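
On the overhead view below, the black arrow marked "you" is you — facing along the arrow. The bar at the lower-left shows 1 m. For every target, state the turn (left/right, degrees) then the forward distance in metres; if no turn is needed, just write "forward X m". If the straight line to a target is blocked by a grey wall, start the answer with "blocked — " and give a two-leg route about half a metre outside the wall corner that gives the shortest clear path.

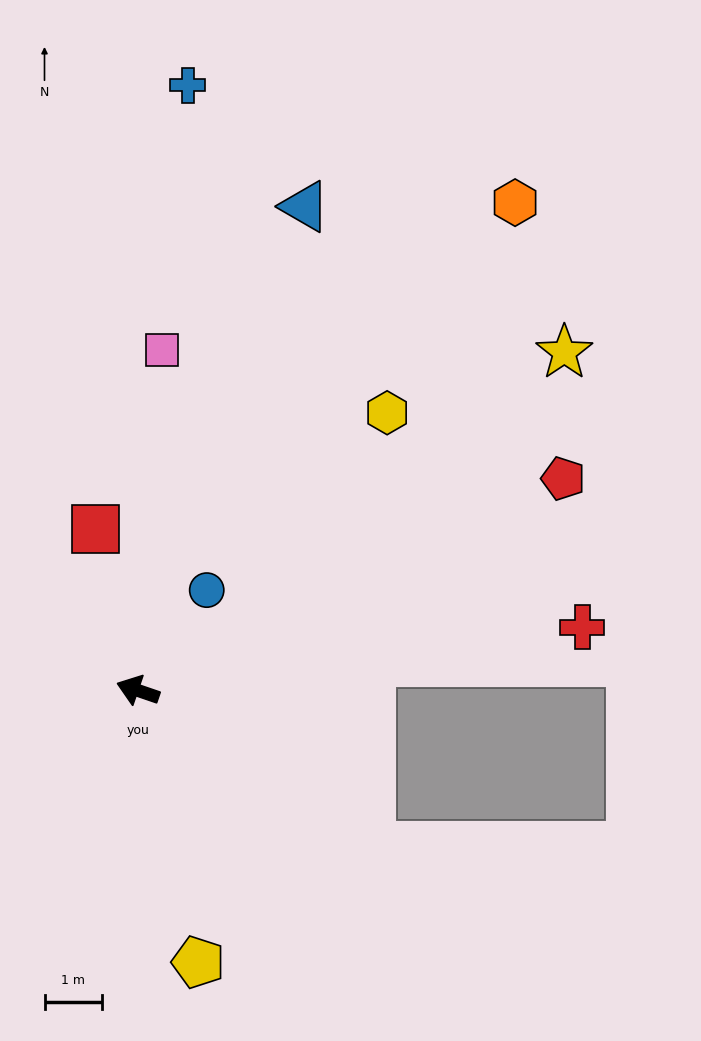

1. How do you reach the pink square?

turn right 75°, forward 5.9 m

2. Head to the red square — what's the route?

turn right 56°, forward 2.9 m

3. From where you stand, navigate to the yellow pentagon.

turn left 121°, forward 4.8 m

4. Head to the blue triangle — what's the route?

turn right 90°, forward 8.9 m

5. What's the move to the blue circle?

turn right 106°, forward 2.1 m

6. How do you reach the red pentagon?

turn right 135°, forward 8.3 m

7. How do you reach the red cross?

turn right 153°, forward 7.8 m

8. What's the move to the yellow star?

turn right 123°, forward 9.5 m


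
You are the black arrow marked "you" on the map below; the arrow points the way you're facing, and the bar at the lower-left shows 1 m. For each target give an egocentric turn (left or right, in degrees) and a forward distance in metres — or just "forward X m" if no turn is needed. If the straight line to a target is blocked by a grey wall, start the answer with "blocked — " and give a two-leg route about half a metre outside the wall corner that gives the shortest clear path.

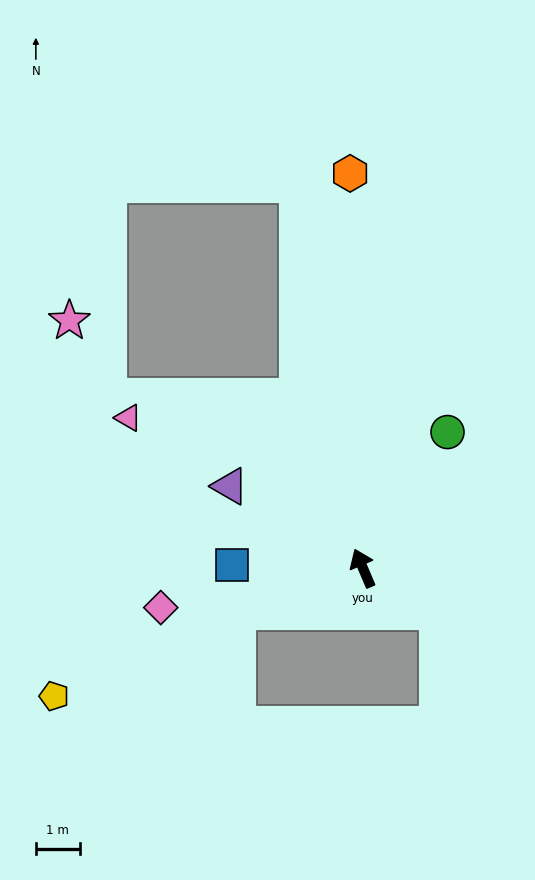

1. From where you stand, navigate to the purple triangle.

turn left 35°, forward 3.6 m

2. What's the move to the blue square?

turn left 66°, forward 3.0 m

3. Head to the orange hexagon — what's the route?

turn right 21°, forward 9.0 m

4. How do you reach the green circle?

turn right 55°, forward 3.6 m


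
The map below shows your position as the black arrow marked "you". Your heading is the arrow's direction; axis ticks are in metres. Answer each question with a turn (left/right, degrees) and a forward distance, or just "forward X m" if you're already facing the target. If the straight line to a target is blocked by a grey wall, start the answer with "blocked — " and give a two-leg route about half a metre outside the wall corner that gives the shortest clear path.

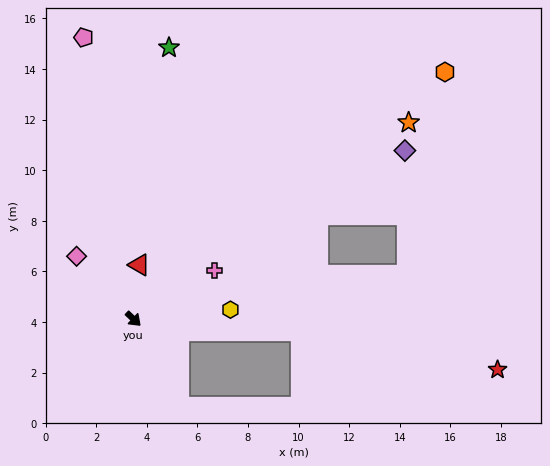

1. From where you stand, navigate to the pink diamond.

turn left 176°, forward 3.3 m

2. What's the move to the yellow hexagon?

turn left 49°, forward 3.9 m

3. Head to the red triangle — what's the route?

turn left 127°, forward 2.2 m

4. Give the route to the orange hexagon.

turn left 82°, forward 15.7 m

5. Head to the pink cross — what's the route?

turn left 74°, forward 3.7 m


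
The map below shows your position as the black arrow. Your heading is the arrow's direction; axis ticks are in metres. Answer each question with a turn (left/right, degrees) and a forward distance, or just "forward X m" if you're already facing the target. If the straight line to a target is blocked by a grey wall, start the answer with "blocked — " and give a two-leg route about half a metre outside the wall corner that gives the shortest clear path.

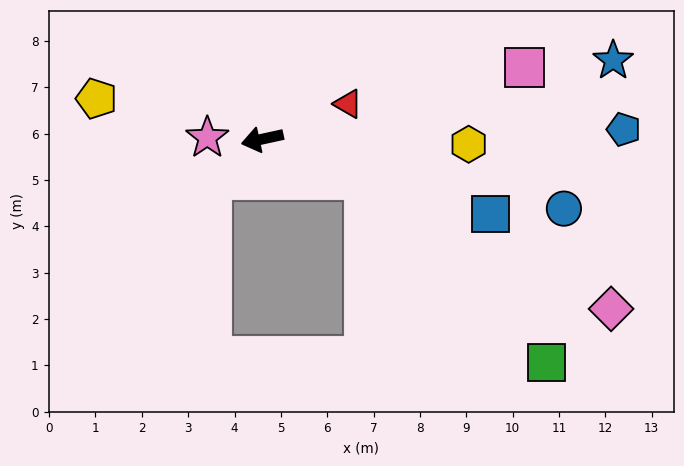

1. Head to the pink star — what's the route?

turn right 14°, forward 1.2 m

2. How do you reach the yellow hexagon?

turn left 166°, forward 4.5 m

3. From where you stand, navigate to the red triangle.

turn right 170°, forward 2.0 m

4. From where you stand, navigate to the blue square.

turn left 149°, forward 5.2 m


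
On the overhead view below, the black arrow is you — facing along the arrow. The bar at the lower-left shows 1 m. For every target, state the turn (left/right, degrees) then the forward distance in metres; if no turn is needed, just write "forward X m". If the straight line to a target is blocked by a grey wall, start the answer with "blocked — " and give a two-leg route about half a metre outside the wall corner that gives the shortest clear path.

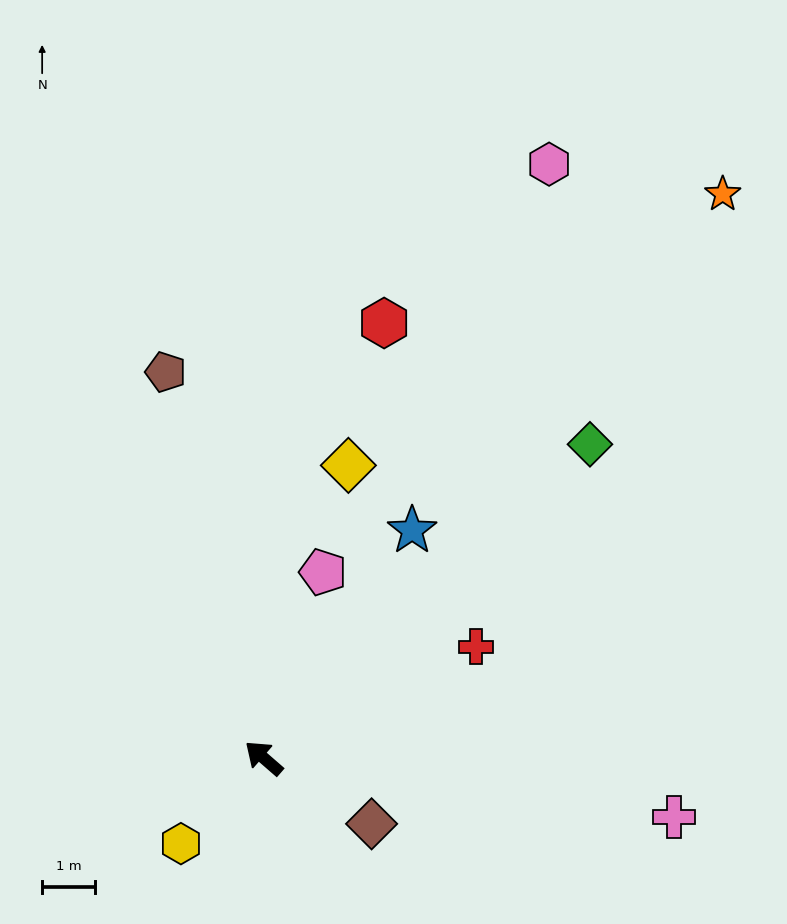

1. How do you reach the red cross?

turn right 111°, forward 4.6 m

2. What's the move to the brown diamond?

turn right 170°, forward 2.4 m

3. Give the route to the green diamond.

turn right 95°, forward 8.6 m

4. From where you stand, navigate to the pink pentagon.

turn right 67°, forward 3.7 m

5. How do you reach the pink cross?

turn right 147°, forward 7.9 m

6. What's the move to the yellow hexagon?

turn left 87°, forward 2.3 m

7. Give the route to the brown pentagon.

turn right 35°, forward 7.6 m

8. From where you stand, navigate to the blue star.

turn right 82°, forward 5.2 m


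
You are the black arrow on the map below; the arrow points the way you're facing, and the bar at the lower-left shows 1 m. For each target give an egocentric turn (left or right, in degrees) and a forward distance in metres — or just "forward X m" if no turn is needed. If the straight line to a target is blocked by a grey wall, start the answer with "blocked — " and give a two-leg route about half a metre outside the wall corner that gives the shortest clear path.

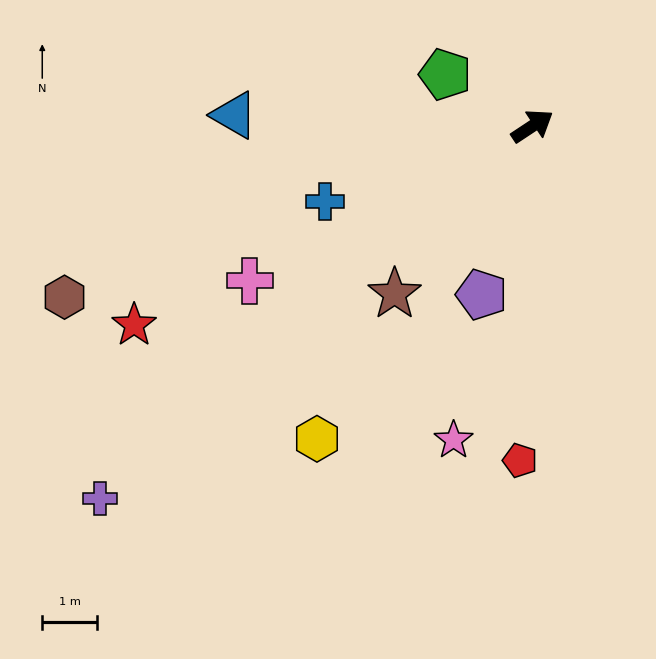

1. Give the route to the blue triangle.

turn left 144°, forward 5.4 m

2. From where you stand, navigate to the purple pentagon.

turn right 140°, forward 3.2 m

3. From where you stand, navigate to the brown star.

turn right 163°, forward 3.9 m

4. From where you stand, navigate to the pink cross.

turn left 175°, forward 5.8 m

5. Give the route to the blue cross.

turn left 166°, forward 4.0 m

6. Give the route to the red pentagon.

turn right 126°, forward 6.1 m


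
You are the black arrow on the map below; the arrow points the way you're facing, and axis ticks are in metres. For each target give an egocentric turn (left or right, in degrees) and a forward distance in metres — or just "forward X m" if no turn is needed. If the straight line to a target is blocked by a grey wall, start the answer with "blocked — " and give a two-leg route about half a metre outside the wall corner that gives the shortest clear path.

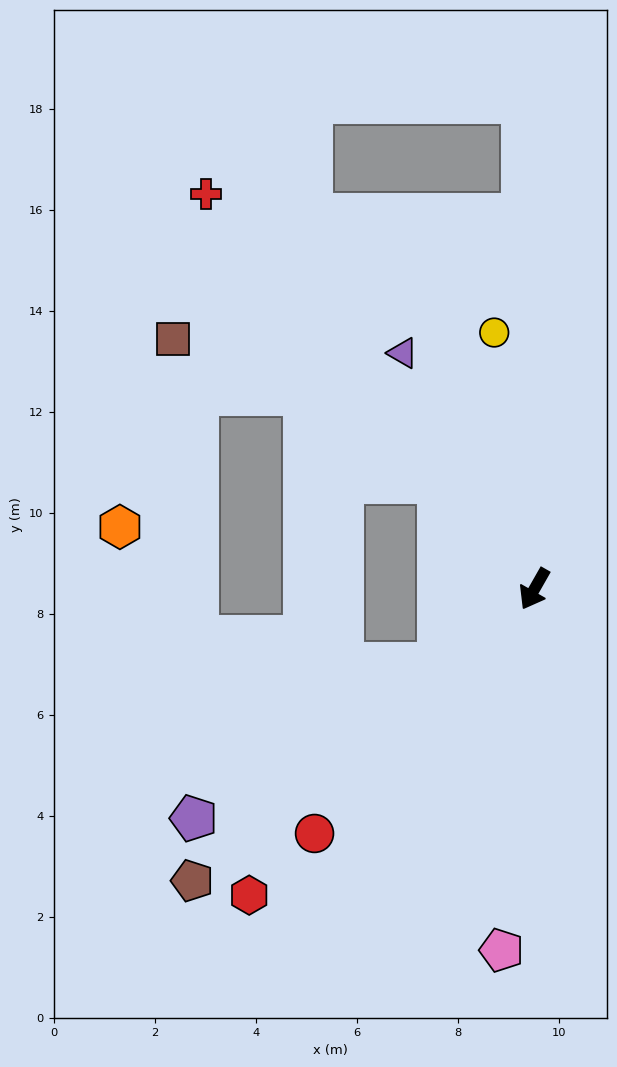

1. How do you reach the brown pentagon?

turn right 20°, forward 8.9 m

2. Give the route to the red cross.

turn right 111°, forward 10.2 m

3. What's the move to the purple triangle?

turn right 121°, forward 5.4 m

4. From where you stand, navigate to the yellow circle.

turn right 141°, forward 5.1 m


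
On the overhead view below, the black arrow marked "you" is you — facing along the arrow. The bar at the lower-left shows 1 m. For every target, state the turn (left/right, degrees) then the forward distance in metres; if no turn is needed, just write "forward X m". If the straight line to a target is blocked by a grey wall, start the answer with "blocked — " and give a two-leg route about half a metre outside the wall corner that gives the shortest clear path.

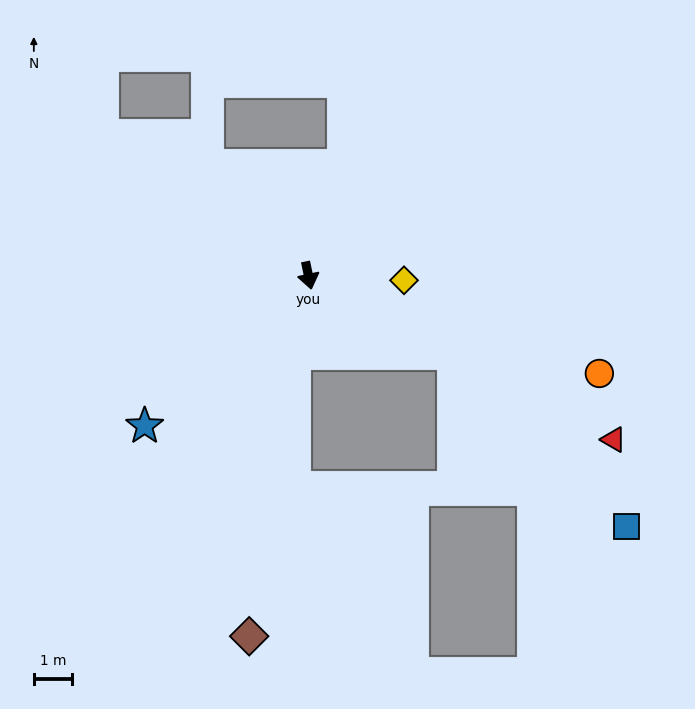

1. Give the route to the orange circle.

turn left 60°, forward 8.0 m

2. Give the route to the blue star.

turn right 59°, forward 5.8 m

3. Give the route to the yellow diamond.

turn left 75°, forward 2.5 m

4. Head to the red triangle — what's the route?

turn left 50°, forward 9.1 m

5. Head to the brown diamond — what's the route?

turn right 21°, forward 9.6 m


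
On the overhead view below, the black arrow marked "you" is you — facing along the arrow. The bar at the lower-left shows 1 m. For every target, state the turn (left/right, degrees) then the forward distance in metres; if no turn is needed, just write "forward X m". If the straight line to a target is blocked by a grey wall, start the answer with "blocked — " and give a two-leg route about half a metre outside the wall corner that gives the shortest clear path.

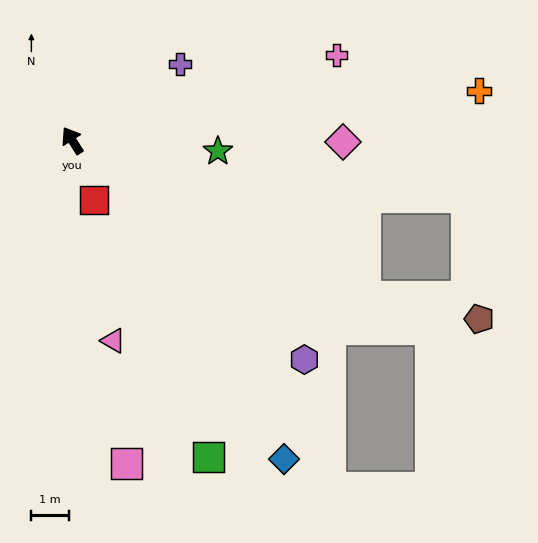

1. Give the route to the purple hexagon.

turn right 166°, forward 8.5 m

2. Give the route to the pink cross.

turn right 104°, forward 7.4 m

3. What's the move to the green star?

turn right 127°, forward 3.9 m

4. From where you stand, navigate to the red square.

turn left 168°, forward 1.7 m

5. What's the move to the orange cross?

turn right 115°, forward 11.0 m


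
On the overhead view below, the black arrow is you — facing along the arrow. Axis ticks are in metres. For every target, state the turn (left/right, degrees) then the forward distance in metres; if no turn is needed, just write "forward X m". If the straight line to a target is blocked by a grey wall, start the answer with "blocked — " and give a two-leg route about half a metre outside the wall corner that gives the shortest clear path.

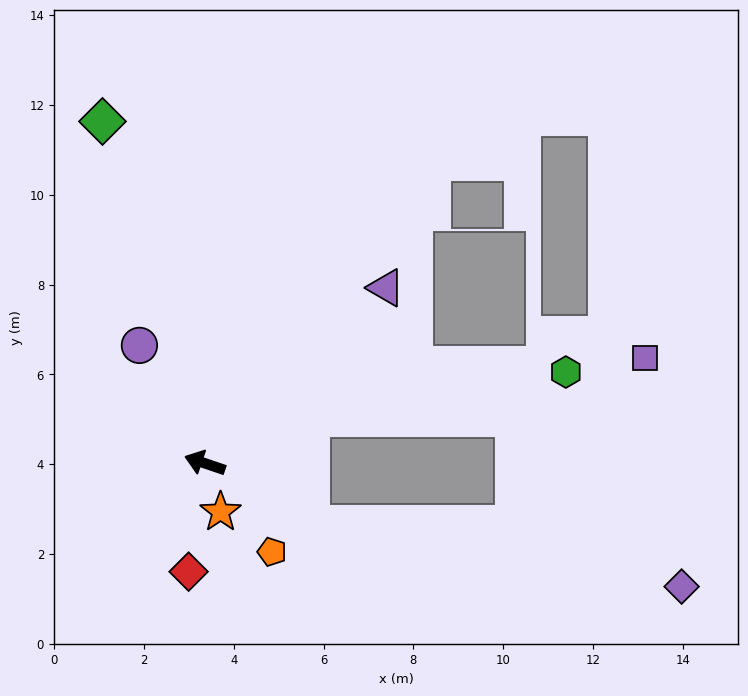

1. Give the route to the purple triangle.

turn right 117°, forward 5.6 m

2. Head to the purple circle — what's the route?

turn right 42°, forward 3.0 m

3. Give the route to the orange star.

turn left 127°, forward 1.1 m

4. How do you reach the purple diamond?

blocked — turn left 169°, forward 2.7 m, then turn left 20°, forward 8.4 m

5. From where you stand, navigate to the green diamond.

turn right 55°, forward 8.0 m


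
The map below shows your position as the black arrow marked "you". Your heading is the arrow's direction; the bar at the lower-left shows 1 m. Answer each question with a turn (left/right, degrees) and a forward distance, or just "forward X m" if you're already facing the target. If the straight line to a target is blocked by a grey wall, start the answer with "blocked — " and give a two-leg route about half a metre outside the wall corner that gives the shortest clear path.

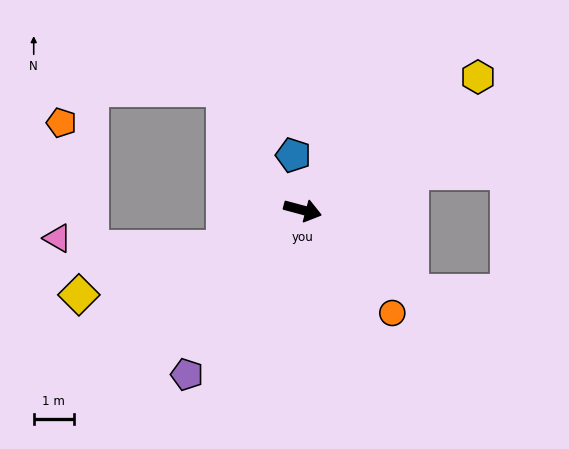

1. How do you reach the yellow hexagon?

turn left 52°, forward 5.5 m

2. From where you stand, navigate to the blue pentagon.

turn left 115°, forward 1.4 m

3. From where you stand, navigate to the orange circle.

turn right 34°, forward 3.4 m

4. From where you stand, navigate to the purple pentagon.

turn right 110°, forward 5.0 m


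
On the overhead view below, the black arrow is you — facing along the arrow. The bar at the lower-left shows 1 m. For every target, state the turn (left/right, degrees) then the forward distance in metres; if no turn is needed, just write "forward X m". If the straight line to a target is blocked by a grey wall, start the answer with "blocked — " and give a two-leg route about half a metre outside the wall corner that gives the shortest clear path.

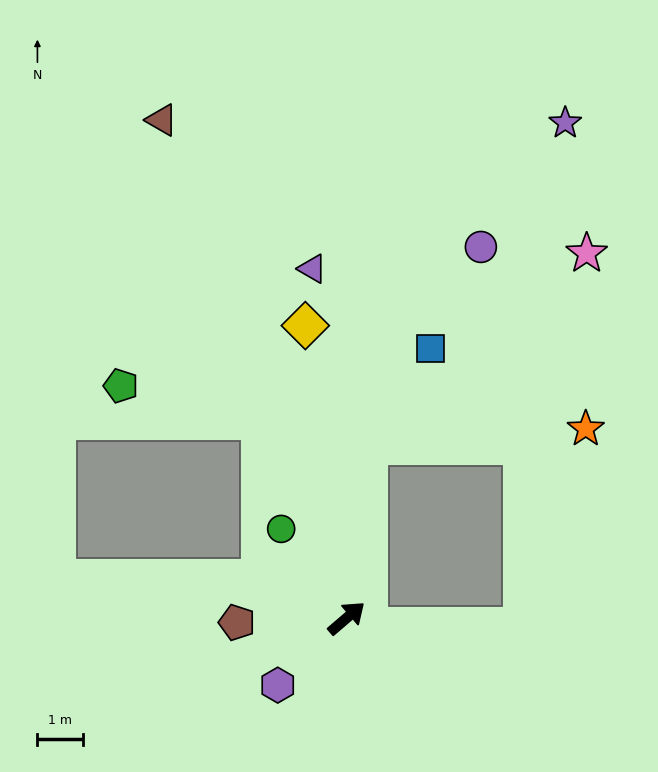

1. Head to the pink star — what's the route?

blocked — turn left 42°, forward 3.8 m, then turn right 41°, forward 6.4 m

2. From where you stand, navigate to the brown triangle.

turn left 70°, forward 11.6 m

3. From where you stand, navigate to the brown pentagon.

turn left 142°, forward 2.4 m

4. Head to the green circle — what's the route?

turn left 86°, forward 2.4 m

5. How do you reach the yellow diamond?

turn left 57°, forward 6.5 m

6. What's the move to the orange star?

blocked — turn left 42°, forward 3.8 m, then turn right 78°, forward 4.8 m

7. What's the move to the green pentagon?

blocked — turn left 73°, forward 4.7 m, then turn left 52°, forward 3.2 m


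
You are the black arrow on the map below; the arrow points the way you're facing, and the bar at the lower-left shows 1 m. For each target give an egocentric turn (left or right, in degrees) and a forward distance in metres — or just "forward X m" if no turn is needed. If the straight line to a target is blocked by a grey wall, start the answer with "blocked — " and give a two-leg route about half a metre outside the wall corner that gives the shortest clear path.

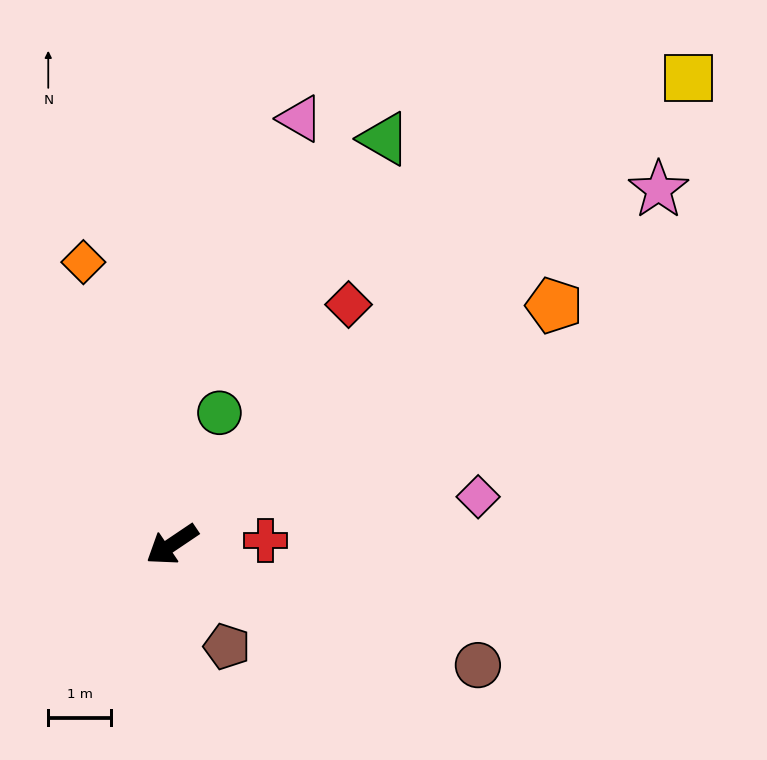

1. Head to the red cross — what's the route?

turn left 149°, forward 1.5 m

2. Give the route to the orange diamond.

turn right 107°, forward 4.7 m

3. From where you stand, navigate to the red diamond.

turn right 160°, forward 4.8 m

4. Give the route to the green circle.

turn right 144°, forward 2.2 m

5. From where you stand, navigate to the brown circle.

turn left 125°, forward 5.3 m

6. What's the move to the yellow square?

turn right 172°, forward 11.1 m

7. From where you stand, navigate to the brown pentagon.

turn left 84°, forward 1.9 m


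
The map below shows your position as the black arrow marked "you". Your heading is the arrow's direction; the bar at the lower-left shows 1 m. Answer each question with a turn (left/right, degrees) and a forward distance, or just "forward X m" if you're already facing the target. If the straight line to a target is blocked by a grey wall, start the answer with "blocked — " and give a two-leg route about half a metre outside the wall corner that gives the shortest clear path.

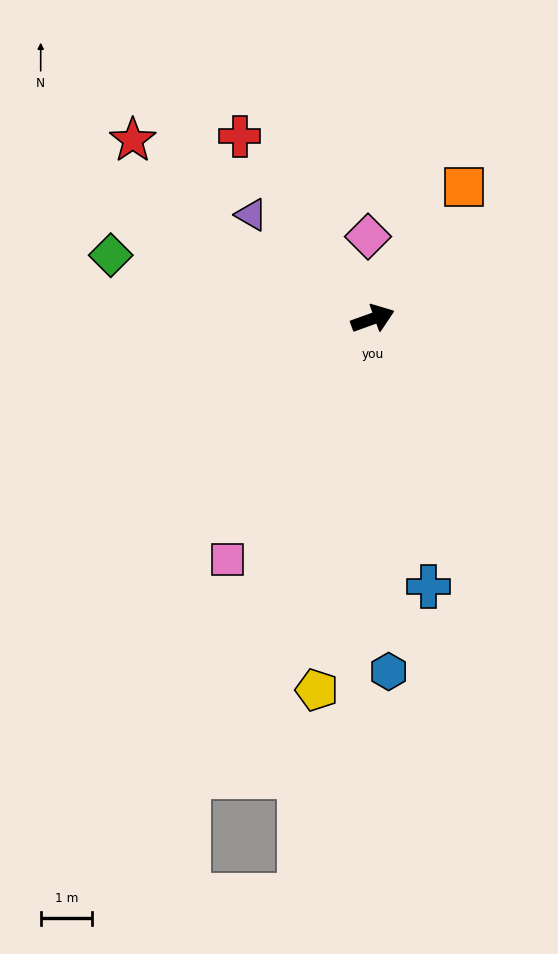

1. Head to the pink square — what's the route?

turn right 141°, forward 5.4 m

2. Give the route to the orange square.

turn left 35°, forward 3.1 m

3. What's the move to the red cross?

turn left 106°, forward 4.4 m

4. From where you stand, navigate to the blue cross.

turn right 98°, forward 5.3 m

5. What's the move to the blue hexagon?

turn right 107°, forward 6.8 m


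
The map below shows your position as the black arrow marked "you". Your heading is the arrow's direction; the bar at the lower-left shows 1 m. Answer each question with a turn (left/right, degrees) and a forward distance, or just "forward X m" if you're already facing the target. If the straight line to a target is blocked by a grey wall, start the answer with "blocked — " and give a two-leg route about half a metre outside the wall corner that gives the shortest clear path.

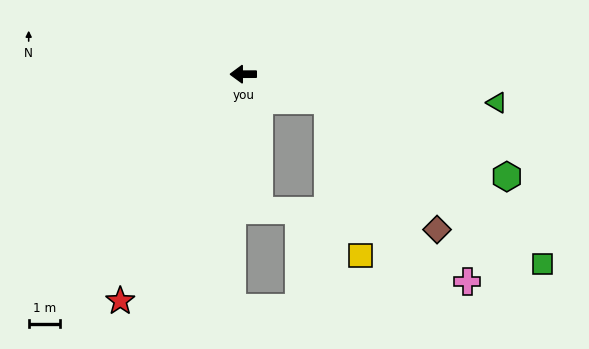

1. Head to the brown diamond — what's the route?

blocked — turn left 163°, forward 2.8 m, then turn right 33°, forward 5.3 m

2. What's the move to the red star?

turn left 61°, forward 8.1 m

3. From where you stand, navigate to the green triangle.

turn left 173°, forward 8.0 m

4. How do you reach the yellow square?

blocked — turn left 163°, forward 2.8 m, then turn right 61°, forward 5.0 m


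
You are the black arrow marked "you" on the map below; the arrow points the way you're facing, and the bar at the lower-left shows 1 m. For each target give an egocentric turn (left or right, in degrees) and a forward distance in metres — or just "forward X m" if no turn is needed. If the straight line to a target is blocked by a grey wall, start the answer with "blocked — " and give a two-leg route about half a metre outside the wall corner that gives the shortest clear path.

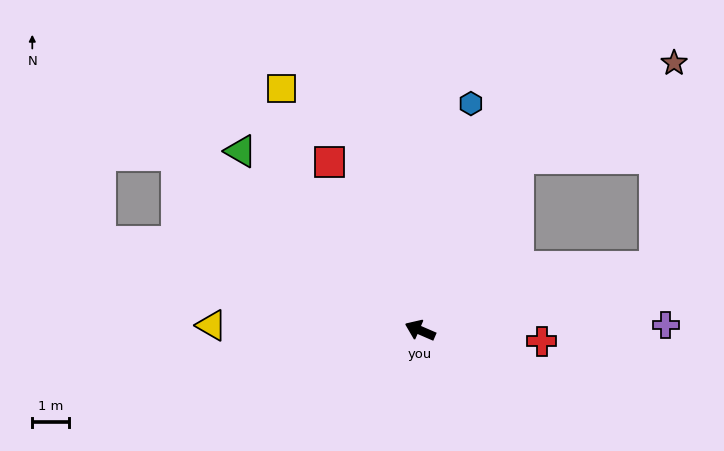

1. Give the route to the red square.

turn right 38°, forward 5.3 m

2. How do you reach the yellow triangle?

turn left 22°, forward 5.8 m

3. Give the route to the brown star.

blocked — turn right 97°, forward 5.5 m, then turn right 28°, forward 5.0 m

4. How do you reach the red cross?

turn right 162°, forward 3.4 m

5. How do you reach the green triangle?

turn right 22°, forward 7.0 m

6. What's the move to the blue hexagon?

turn right 79°, forward 6.4 m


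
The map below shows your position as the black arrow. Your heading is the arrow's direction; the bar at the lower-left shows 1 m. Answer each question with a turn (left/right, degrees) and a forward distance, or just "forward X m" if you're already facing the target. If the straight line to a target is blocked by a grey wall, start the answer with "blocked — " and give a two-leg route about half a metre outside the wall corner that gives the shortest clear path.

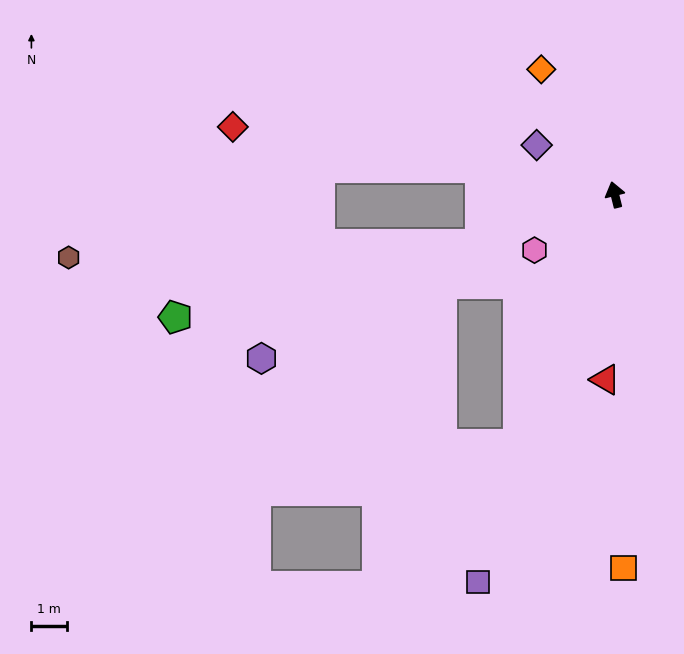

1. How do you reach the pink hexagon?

turn left 111°, forward 2.7 m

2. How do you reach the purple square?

turn left 146°, forward 11.5 m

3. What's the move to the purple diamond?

turn left 44°, forward 2.6 m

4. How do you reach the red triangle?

turn left 163°, forward 5.2 m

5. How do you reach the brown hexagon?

blocked — turn left 96°, forward 4.0 m, then turn right 18°, forward 11.5 m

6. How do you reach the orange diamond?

turn left 16°, forward 4.1 m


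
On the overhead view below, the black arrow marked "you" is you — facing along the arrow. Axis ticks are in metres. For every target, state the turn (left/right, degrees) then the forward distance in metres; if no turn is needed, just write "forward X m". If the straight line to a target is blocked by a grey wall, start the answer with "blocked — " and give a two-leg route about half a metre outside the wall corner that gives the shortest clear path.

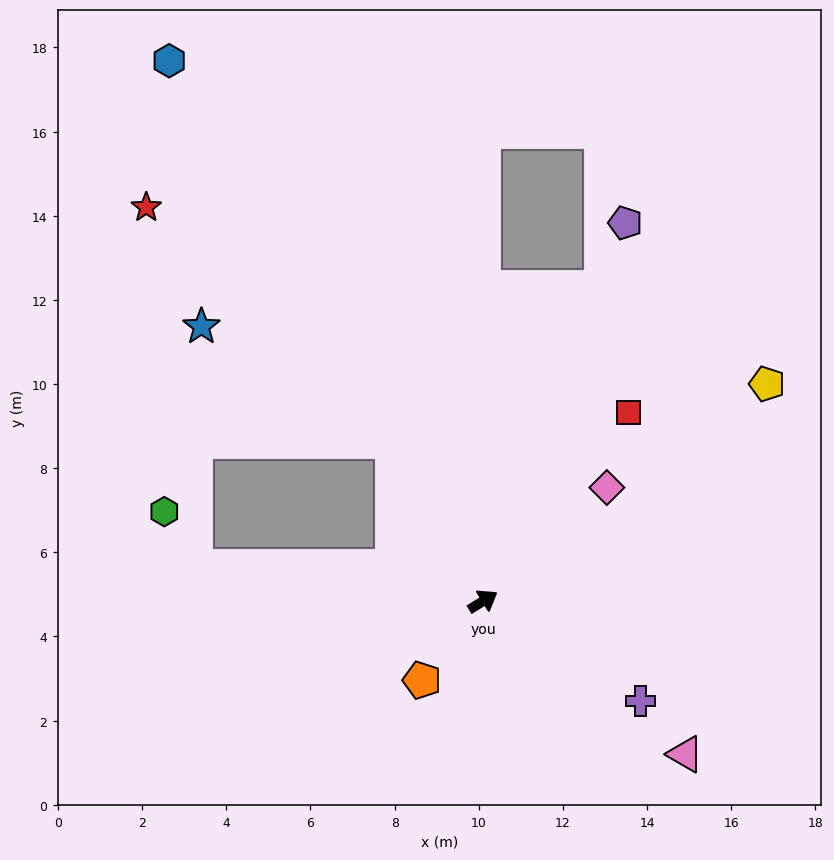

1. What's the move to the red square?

turn left 21°, forward 5.7 m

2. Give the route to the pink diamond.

turn left 11°, forward 4.0 m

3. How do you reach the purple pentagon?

turn left 38°, forward 9.6 m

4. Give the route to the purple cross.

turn right 64°, forward 4.4 m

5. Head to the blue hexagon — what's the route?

turn left 88°, forward 14.9 m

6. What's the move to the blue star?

blocked — turn left 88°, forward 4.4 m, then turn left 29°, forward 5.3 m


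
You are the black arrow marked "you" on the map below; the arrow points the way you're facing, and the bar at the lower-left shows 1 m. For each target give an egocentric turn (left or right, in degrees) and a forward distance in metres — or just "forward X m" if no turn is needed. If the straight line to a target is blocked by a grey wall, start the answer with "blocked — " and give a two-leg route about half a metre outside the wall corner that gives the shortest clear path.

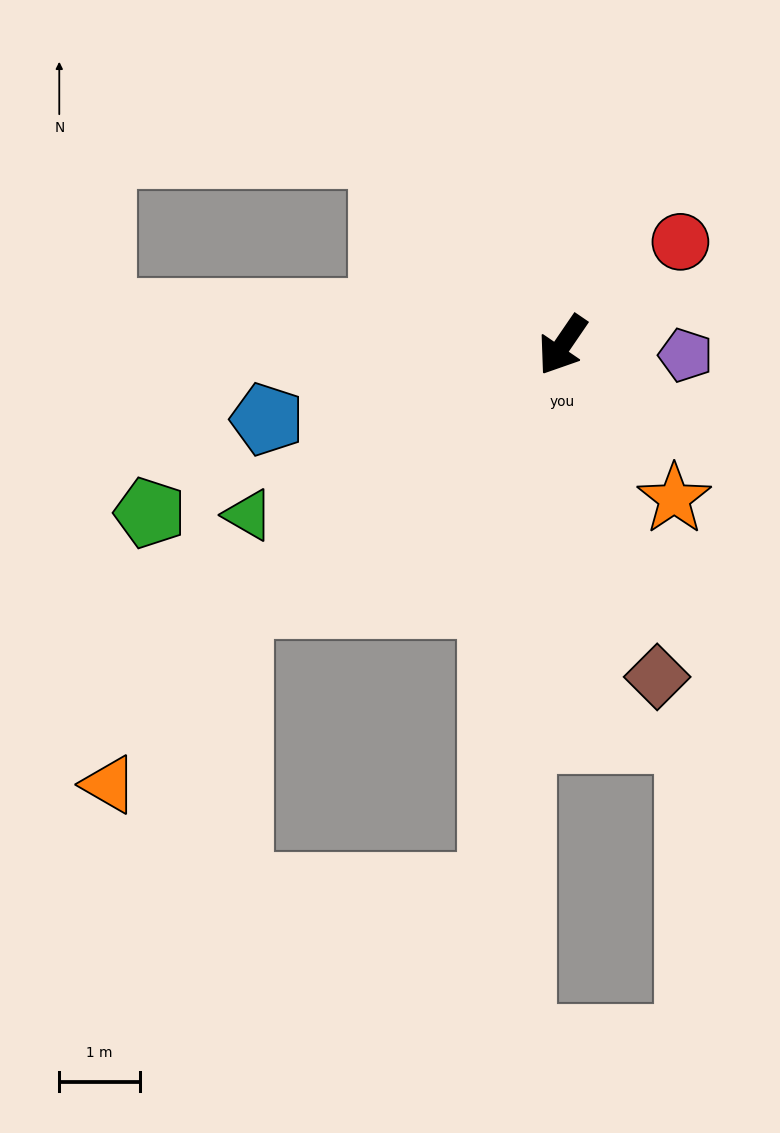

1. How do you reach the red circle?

turn left 166°, forward 1.9 m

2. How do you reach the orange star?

turn left 70°, forward 2.4 m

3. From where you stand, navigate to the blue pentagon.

turn right 42°, forward 3.8 m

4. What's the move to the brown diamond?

turn left 50°, forward 4.3 m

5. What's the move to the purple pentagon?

turn left 120°, forward 1.5 m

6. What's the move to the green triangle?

turn right 27°, forward 4.4 m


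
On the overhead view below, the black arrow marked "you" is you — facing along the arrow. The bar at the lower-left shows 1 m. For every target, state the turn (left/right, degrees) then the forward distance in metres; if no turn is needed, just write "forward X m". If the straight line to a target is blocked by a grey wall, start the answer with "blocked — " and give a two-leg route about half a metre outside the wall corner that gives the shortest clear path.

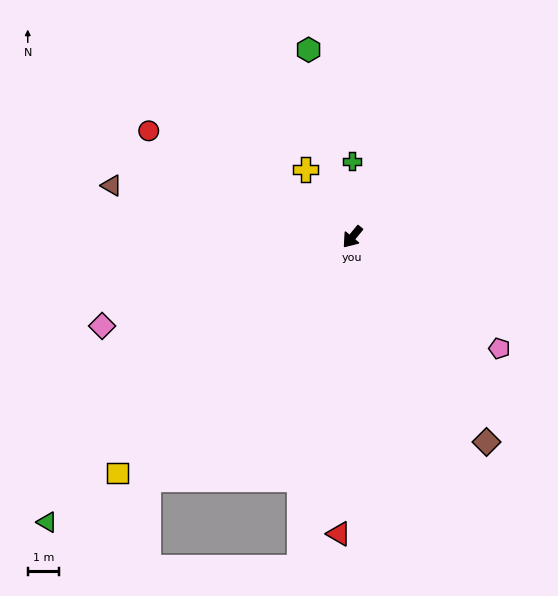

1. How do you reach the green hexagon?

turn right 127°, forward 6.1 m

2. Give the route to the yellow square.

turn right 5°, forward 10.6 m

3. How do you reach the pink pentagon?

turn left 92°, forward 5.9 m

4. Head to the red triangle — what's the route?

turn left 37°, forward 9.4 m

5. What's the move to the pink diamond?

turn right 31°, forward 8.4 m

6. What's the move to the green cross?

turn right 140°, forward 2.4 m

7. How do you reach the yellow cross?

turn right 106°, forward 2.6 m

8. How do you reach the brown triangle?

turn right 63°, forward 7.8 m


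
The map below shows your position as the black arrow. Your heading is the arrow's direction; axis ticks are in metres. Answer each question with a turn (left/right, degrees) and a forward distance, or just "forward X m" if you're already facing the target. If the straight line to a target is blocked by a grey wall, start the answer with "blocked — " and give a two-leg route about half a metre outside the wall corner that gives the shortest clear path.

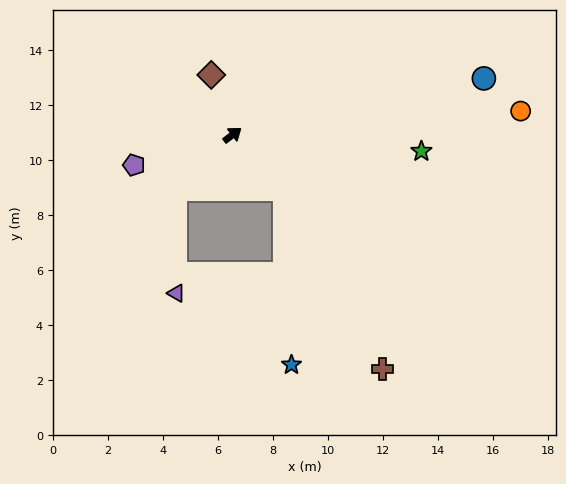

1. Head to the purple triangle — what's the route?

blocked — turn right 173°, forward 2.9 m, then turn left 46°, forward 3.8 m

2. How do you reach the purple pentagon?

turn left 160°, forward 3.7 m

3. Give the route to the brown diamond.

turn left 72°, forward 2.3 m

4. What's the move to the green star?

turn right 42°, forward 6.9 m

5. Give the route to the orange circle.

turn right 33°, forward 10.5 m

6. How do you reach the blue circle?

turn right 25°, forward 9.4 m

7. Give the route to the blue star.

blocked — turn right 84°, forward 2.8 m, then turn right 41°, forward 6.4 m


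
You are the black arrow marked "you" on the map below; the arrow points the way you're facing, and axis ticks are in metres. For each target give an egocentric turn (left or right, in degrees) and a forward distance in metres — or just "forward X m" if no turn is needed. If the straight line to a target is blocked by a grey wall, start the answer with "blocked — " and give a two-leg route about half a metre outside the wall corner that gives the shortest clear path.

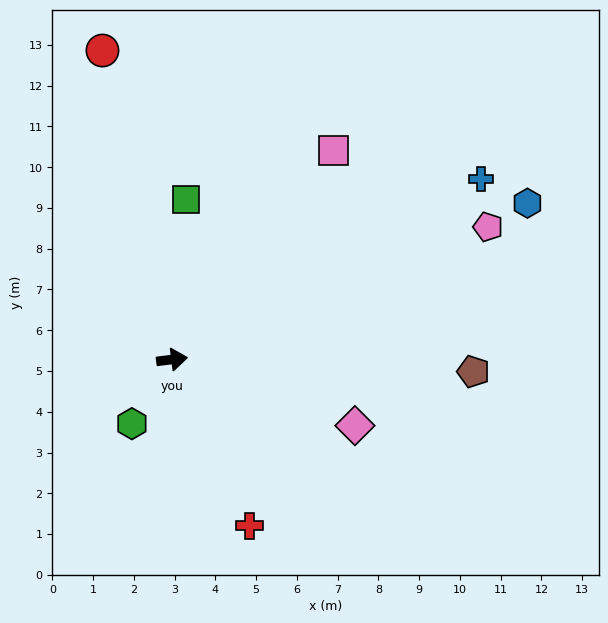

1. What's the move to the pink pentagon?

turn left 16°, forward 8.4 m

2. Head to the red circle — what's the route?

turn left 96°, forward 7.8 m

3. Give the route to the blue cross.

turn left 23°, forward 8.8 m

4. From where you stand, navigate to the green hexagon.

turn right 129°, forward 1.9 m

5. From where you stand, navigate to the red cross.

turn right 72°, forward 4.5 m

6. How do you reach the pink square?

turn left 45°, forward 6.5 m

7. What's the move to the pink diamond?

turn right 27°, forward 4.8 m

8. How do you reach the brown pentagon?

turn right 9°, forward 7.4 m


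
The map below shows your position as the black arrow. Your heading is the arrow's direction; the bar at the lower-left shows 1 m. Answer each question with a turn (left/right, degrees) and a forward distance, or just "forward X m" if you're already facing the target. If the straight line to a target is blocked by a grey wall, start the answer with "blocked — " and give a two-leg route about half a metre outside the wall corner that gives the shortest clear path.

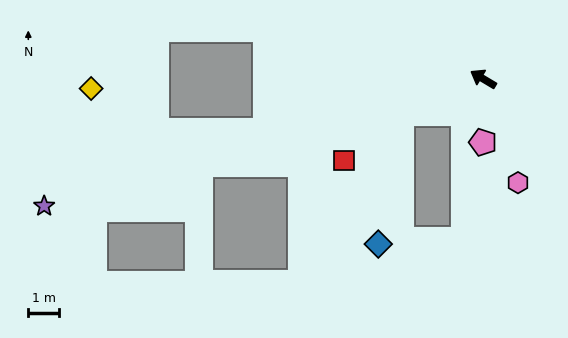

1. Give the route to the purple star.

turn left 47°, forward 15.0 m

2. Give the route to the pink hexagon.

turn left 139°, forward 3.6 m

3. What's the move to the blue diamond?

blocked — turn left 54°, forward 2.9 m, then turn left 57°, forward 4.4 m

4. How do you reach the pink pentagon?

turn left 121°, forward 2.1 m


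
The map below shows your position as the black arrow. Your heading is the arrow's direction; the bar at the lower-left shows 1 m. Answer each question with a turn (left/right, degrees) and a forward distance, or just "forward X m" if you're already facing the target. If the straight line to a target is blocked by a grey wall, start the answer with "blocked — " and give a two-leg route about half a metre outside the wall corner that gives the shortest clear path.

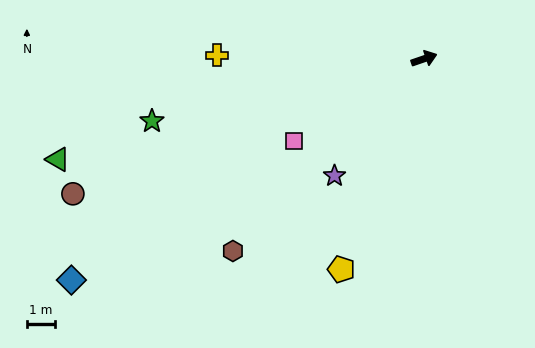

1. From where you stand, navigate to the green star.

turn left 174°, forward 9.8 m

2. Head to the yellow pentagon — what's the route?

turn right 130°, forward 7.9 m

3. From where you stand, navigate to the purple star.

turn right 146°, forward 5.1 m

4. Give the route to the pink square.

turn right 167°, forward 5.4 m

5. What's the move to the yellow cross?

turn left 160°, forward 7.2 m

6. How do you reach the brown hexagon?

turn right 154°, forward 9.5 m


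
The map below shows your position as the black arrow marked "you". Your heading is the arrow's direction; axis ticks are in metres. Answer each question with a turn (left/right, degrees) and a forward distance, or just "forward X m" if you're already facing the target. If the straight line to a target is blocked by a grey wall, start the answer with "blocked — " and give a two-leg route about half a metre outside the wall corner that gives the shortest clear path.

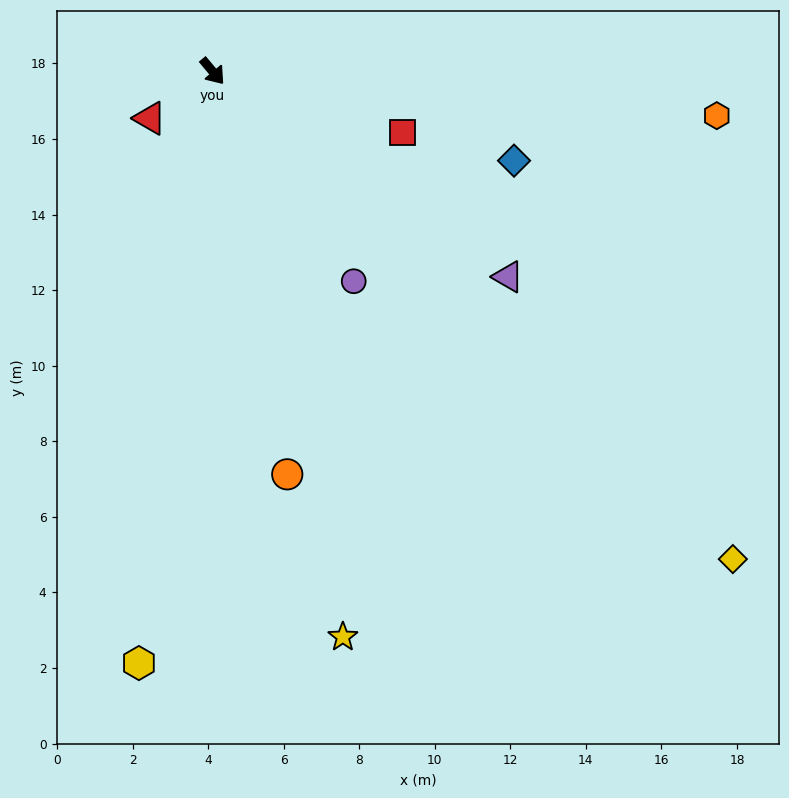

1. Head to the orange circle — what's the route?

turn right 29°, forward 10.8 m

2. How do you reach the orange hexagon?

turn left 45°, forward 13.4 m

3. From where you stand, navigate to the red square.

turn left 32°, forward 5.3 m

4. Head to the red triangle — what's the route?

turn right 93°, forward 2.1 m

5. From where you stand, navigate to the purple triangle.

turn left 15°, forward 9.5 m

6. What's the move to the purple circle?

turn right 6°, forward 6.7 m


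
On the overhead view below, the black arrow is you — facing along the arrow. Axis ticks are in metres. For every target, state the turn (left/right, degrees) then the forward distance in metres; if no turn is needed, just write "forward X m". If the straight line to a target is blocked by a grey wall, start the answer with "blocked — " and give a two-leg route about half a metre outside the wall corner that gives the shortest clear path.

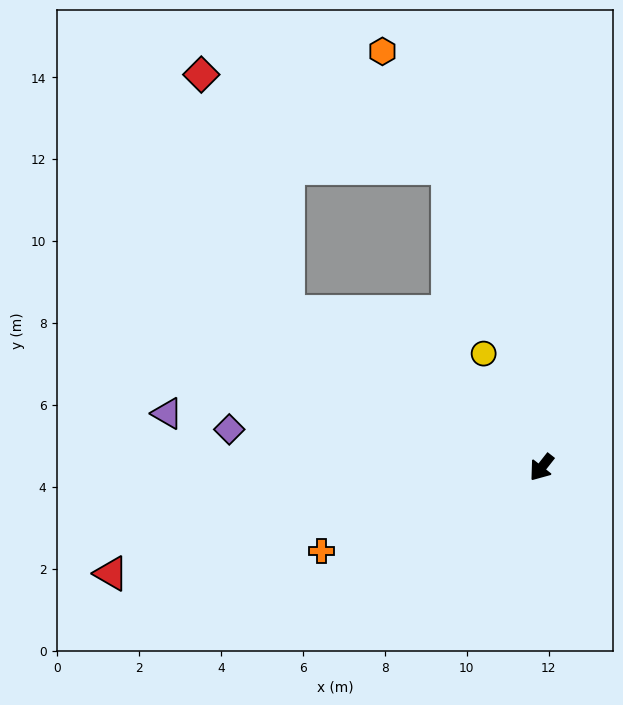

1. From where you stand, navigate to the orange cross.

turn right 31°, forward 5.7 m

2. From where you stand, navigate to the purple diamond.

turn right 59°, forward 7.7 m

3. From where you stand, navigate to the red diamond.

blocked — turn right 83°, forward 7.3 m, then turn right 39°, forward 6.2 m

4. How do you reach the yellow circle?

turn right 115°, forward 3.1 m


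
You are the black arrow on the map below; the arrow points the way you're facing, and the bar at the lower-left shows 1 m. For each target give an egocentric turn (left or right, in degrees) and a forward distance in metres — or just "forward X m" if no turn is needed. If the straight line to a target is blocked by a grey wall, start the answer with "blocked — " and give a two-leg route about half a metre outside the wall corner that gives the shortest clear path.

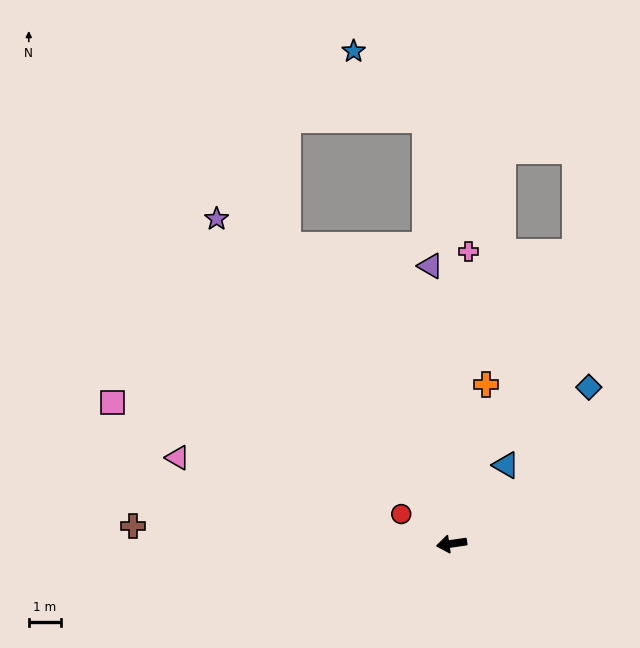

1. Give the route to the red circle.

turn right 39°, forward 1.8 m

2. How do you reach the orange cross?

turn right 110°, forward 5.1 m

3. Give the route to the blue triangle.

turn right 133°, forward 3.0 m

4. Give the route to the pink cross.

turn right 102°, forward 9.2 m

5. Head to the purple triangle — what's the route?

turn right 94°, forward 8.7 m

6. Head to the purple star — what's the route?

turn right 62°, forward 12.6 m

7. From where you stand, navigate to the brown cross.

turn right 12°, forward 10.0 m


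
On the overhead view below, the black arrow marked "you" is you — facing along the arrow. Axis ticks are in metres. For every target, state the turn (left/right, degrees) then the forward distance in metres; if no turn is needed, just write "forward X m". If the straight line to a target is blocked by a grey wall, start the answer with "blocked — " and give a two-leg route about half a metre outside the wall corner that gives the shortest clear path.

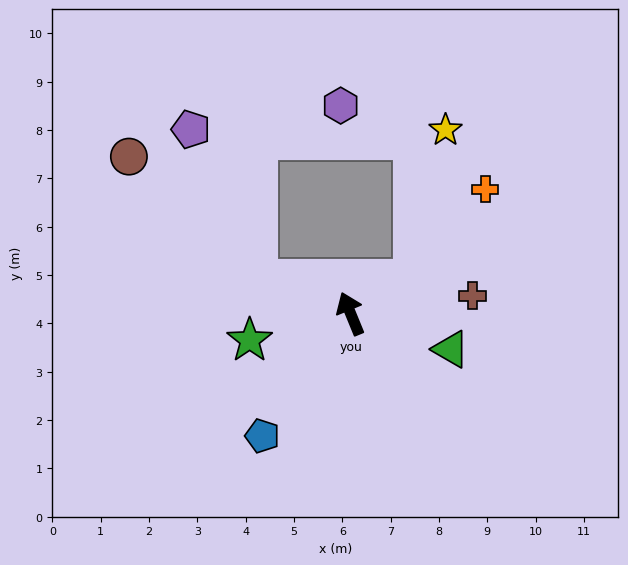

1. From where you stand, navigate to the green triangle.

turn right 132°, forward 2.2 m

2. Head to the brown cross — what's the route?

turn right 104°, forward 2.6 m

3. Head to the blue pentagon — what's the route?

turn left 122°, forward 3.1 m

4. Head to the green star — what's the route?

turn left 82°, forward 2.2 m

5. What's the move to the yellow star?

blocked — turn right 84°, forward 1.5 m, then turn left 50°, forward 3.2 m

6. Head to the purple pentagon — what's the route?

blocked — turn left 48°, forward 2.0 m, then turn right 46°, forward 3.4 m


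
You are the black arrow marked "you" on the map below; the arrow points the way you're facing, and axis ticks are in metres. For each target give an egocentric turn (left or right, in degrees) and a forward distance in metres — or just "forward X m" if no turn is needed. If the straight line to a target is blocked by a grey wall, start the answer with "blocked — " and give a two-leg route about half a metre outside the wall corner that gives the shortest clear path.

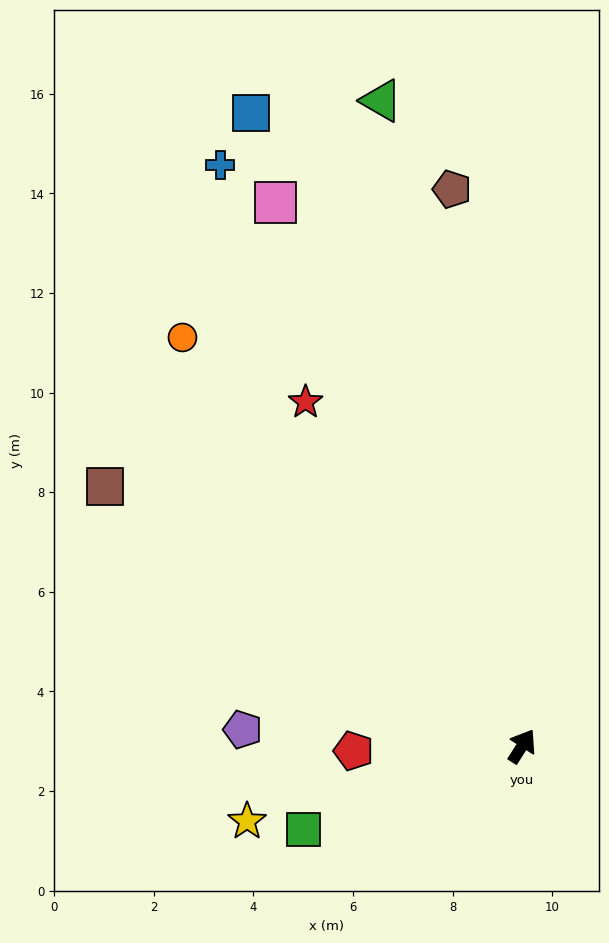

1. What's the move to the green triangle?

turn left 45°, forward 13.3 m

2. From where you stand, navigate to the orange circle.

turn left 72°, forward 10.7 m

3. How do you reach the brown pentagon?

turn left 40°, forward 11.3 m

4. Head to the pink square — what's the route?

turn left 57°, forward 12.0 m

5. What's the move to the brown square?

turn left 91°, forward 9.9 m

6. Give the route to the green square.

turn left 143°, forward 4.7 m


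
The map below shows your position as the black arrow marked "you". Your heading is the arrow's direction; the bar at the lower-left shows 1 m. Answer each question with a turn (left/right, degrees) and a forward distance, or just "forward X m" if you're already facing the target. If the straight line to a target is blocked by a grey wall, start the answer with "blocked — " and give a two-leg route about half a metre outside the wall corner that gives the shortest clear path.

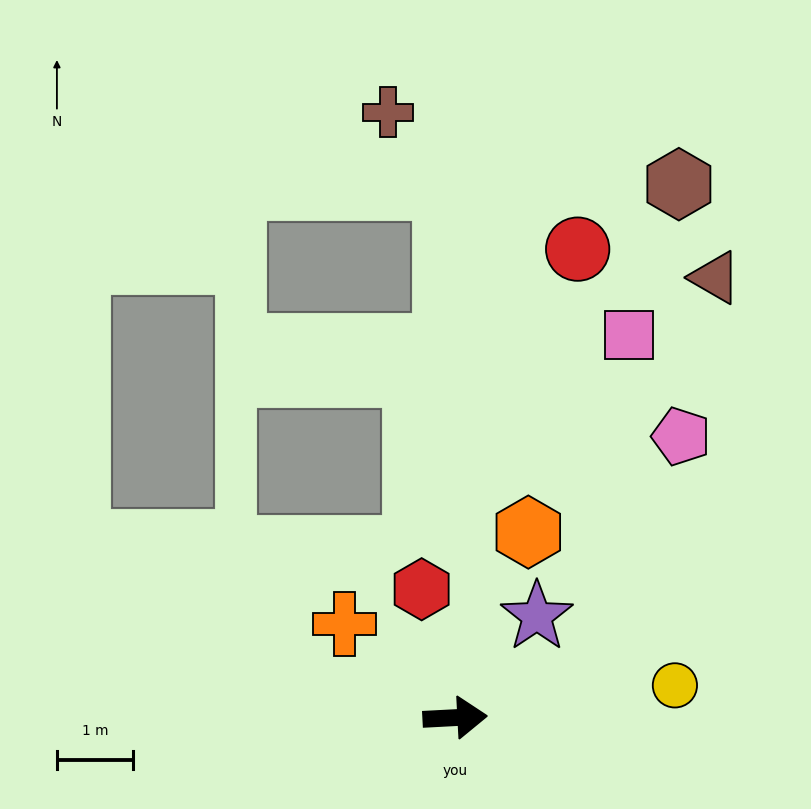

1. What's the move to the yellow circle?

turn left 5°, forward 2.9 m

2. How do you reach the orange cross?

turn left 137°, forward 1.9 m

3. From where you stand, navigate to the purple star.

turn left 48°, forward 1.7 m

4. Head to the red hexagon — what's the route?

turn left 102°, forward 1.7 m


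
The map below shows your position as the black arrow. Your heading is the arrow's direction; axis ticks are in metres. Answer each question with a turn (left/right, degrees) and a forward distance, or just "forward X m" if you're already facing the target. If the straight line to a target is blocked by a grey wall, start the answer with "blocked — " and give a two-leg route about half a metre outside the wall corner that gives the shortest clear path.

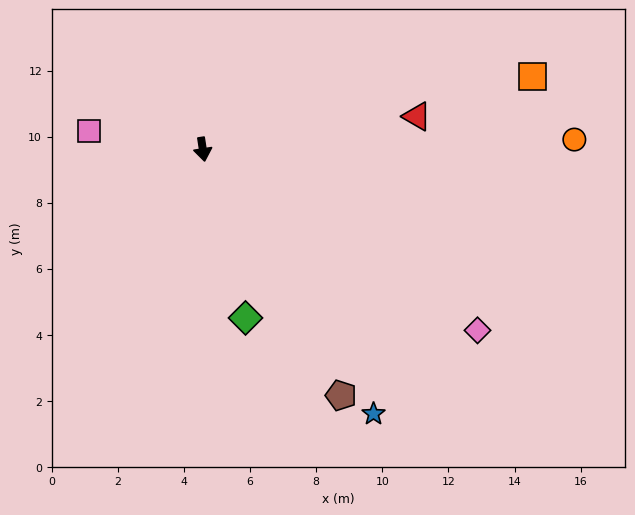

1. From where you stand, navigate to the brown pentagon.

turn left 21°, forward 8.5 m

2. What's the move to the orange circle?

turn left 83°, forward 11.2 m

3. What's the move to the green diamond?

turn left 6°, forward 5.3 m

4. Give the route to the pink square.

turn right 108°, forward 3.5 m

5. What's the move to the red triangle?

turn left 90°, forward 6.6 m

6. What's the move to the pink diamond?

turn left 48°, forward 9.9 m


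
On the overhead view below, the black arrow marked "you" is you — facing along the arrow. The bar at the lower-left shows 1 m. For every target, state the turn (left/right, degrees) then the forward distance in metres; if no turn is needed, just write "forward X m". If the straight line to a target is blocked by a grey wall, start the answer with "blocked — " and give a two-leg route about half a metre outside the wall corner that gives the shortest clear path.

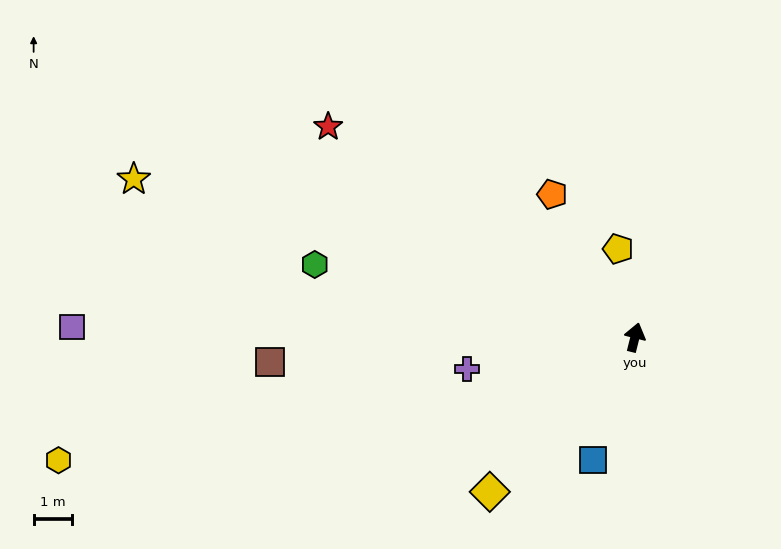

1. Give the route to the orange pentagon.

turn left 44°, forward 4.3 m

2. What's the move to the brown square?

turn left 108°, forward 9.5 m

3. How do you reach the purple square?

turn left 103°, forward 14.6 m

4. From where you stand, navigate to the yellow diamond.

turn left 151°, forward 5.5 m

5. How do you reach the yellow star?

turn left 87°, forward 13.7 m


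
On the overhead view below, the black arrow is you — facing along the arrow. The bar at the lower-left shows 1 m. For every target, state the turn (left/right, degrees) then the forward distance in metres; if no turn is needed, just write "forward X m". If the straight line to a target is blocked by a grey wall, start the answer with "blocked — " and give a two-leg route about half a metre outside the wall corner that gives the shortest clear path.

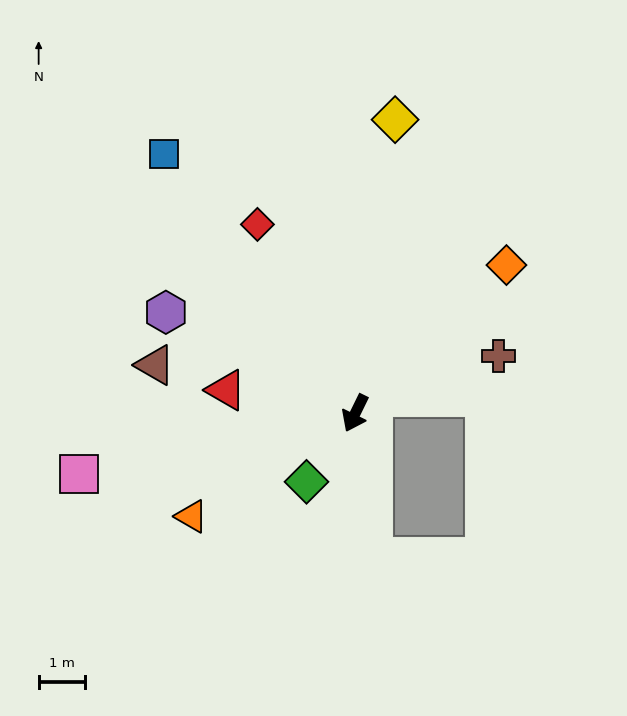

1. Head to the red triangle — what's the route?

turn right 74°, forward 2.8 m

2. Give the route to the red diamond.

turn right 127°, forward 4.6 m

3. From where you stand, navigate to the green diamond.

turn right 9°, forward 1.8 m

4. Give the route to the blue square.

turn right 118°, forward 6.9 m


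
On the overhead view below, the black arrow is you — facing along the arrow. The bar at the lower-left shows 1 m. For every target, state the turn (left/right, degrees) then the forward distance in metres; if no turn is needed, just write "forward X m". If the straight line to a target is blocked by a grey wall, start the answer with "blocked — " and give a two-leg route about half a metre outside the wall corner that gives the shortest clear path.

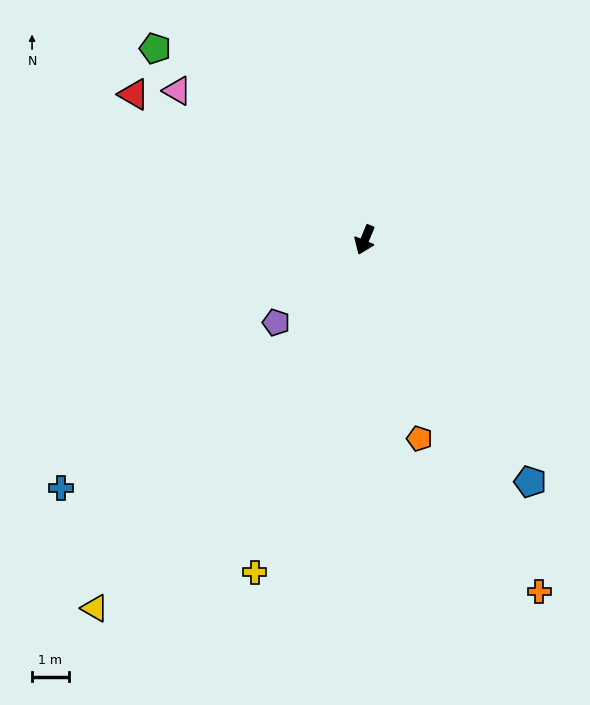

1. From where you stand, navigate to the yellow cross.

turn left 4°, forward 9.5 m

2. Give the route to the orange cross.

turn left 49°, forward 10.7 m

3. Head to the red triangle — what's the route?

turn right 100°, forward 7.4 m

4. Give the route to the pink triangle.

turn right 106°, forward 6.5 m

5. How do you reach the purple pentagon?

turn right 25°, forward 3.3 m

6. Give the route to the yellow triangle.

turn right 14°, forward 12.4 m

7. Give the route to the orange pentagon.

turn left 38°, forward 5.6 m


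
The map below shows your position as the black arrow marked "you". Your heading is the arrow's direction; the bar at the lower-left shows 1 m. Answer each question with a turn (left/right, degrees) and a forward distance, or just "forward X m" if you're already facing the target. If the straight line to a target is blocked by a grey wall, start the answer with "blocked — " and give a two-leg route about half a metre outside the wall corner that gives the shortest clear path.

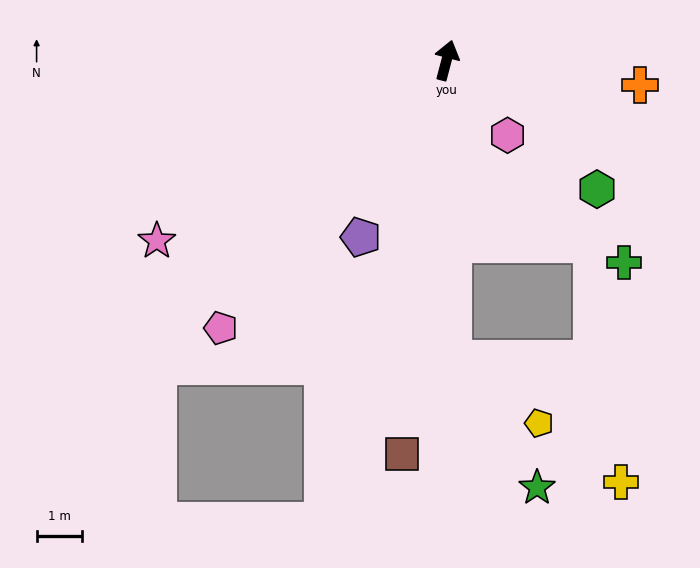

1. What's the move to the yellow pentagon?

blocked — turn right 164°, forward 6.6 m, then turn left 52°, forward 2.4 m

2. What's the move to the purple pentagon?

turn left 169°, forward 4.4 m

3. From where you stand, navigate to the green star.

blocked — turn right 164°, forward 6.6 m, then turn left 32°, forward 3.4 m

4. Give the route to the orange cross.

turn right 82°, forward 4.3 m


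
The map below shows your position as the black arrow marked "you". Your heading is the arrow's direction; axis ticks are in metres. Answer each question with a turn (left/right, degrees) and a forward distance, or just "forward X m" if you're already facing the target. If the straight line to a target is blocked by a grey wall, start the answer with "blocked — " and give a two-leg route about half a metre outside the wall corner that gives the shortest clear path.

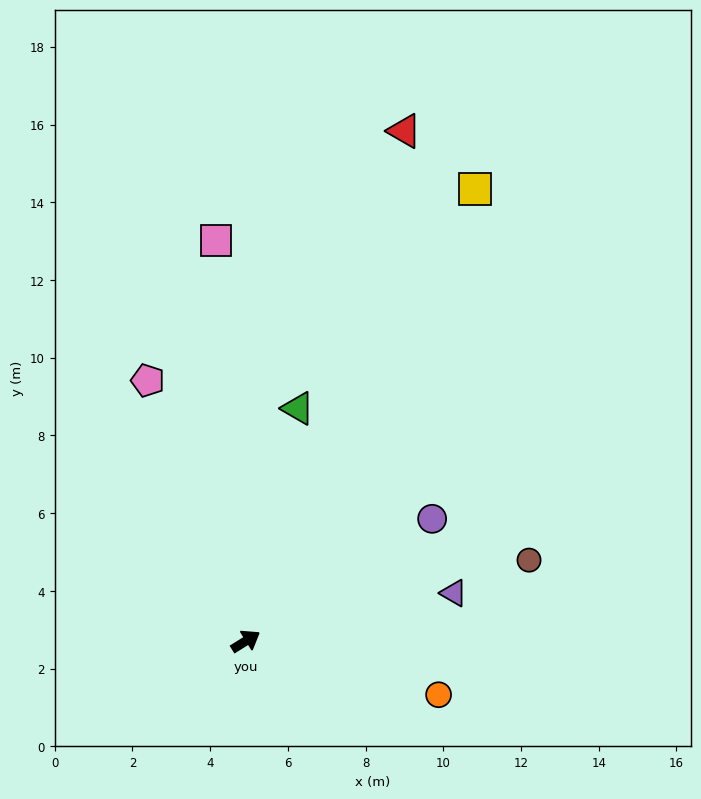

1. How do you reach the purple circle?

forward 5.7 m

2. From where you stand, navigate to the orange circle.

turn right 47°, forward 5.2 m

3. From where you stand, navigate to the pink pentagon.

turn left 79°, forward 7.2 m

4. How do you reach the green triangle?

turn left 45°, forward 6.1 m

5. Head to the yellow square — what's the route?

turn left 31°, forward 13.0 m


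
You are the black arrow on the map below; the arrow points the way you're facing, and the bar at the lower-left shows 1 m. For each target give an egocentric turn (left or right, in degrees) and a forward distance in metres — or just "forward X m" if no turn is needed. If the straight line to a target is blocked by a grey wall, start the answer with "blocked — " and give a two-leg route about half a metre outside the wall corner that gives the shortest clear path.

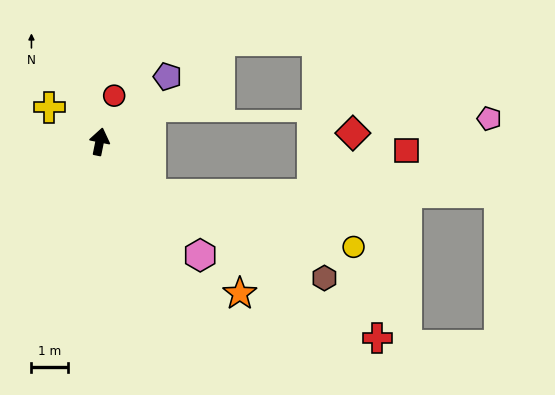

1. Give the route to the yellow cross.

turn left 67°, forward 1.7 m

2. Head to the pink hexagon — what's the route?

turn right 127°, forward 4.2 m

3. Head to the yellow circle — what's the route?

blocked — turn right 125°, forward 2.0 m, then turn left 32°, forward 5.8 m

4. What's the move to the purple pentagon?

turn right 35°, forward 2.6 m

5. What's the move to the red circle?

turn right 6°, forward 1.3 m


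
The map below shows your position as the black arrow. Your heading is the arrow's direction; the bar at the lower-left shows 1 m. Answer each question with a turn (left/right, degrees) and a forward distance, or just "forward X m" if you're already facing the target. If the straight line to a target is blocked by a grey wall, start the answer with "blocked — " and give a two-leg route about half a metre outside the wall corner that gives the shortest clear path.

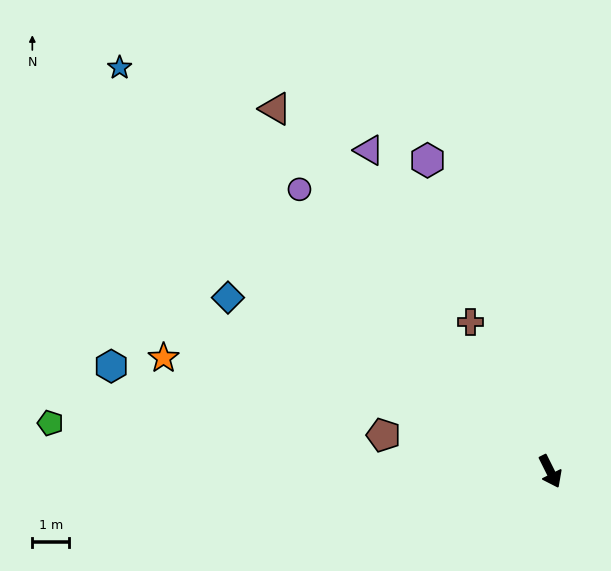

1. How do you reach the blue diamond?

turn right 145°, forward 9.9 m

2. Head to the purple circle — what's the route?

turn right 165°, forward 10.2 m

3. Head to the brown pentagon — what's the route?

turn right 129°, forward 4.6 m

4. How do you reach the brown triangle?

turn right 169°, forward 12.3 m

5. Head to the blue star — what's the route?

turn right 160°, forward 15.9 m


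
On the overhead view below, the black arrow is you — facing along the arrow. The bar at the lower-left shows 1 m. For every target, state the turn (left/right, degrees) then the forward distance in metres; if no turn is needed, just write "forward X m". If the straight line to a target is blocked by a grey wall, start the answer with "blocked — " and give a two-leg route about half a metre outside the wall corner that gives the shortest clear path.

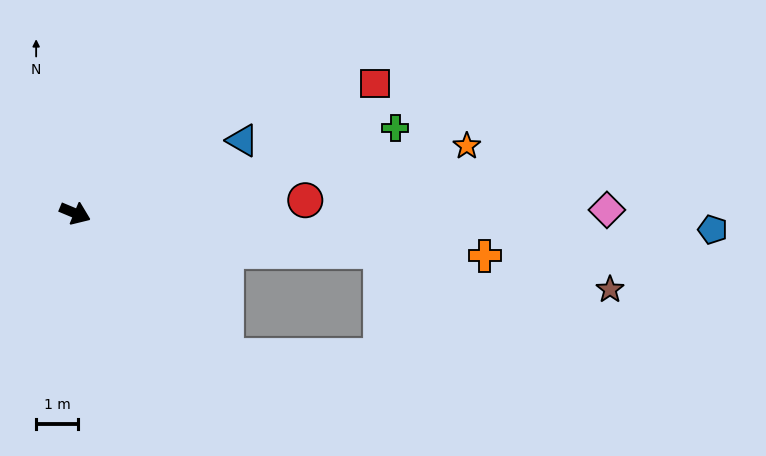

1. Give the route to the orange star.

turn left 32°, forward 9.5 m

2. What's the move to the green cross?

turn left 38°, forward 7.9 m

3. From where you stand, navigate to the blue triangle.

turn left 46°, forward 4.4 m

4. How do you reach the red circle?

turn left 26°, forward 5.5 m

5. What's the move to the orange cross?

turn left 17°, forward 9.9 m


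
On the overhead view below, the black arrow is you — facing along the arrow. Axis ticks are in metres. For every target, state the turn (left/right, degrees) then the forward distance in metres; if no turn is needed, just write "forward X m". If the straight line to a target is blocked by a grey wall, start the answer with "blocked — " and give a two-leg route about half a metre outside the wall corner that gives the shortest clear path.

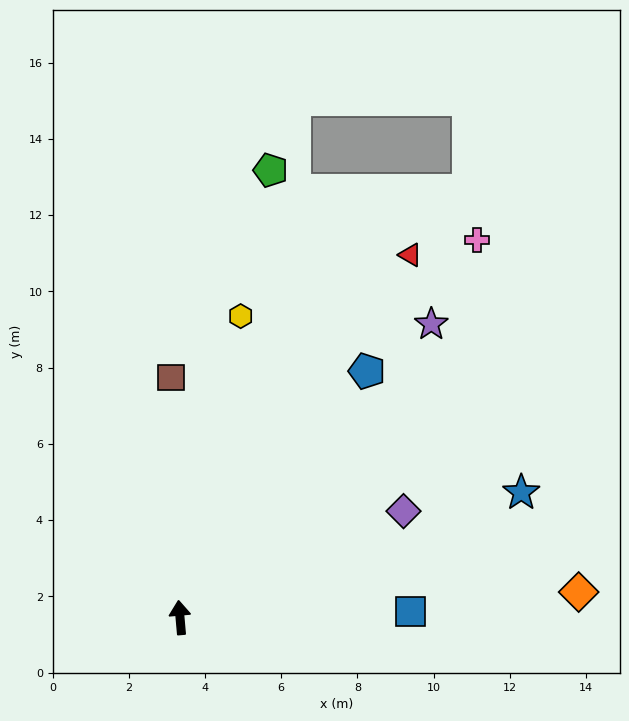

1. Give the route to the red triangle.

turn right 37°, forward 11.3 m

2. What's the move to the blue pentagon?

turn right 42°, forward 8.1 m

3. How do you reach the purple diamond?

turn right 70°, forward 6.5 m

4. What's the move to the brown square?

turn right 3°, forward 6.3 m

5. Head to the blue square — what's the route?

turn right 94°, forward 6.0 m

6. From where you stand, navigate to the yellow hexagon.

turn right 16°, forward 8.1 m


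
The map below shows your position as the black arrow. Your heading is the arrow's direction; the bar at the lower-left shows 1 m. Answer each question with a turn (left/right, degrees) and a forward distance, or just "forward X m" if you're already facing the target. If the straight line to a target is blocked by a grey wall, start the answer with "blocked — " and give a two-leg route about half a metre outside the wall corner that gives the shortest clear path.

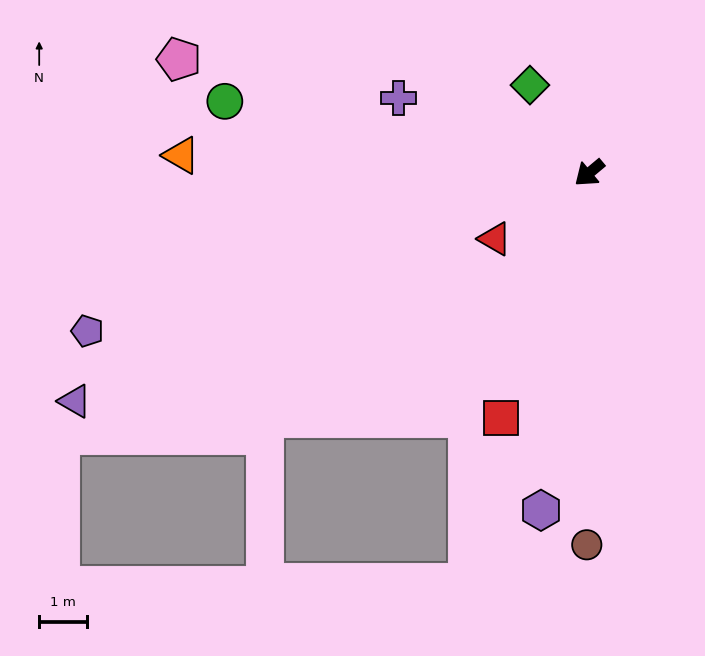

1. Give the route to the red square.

turn left 30°, forward 5.5 m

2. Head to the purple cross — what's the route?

turn right 61°, forward 4.3 m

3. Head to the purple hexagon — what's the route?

turn left 42°, forward 7.2 m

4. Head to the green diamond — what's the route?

turn right 96°, forward 2.2 m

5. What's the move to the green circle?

turn right 51°, forward 7.8 m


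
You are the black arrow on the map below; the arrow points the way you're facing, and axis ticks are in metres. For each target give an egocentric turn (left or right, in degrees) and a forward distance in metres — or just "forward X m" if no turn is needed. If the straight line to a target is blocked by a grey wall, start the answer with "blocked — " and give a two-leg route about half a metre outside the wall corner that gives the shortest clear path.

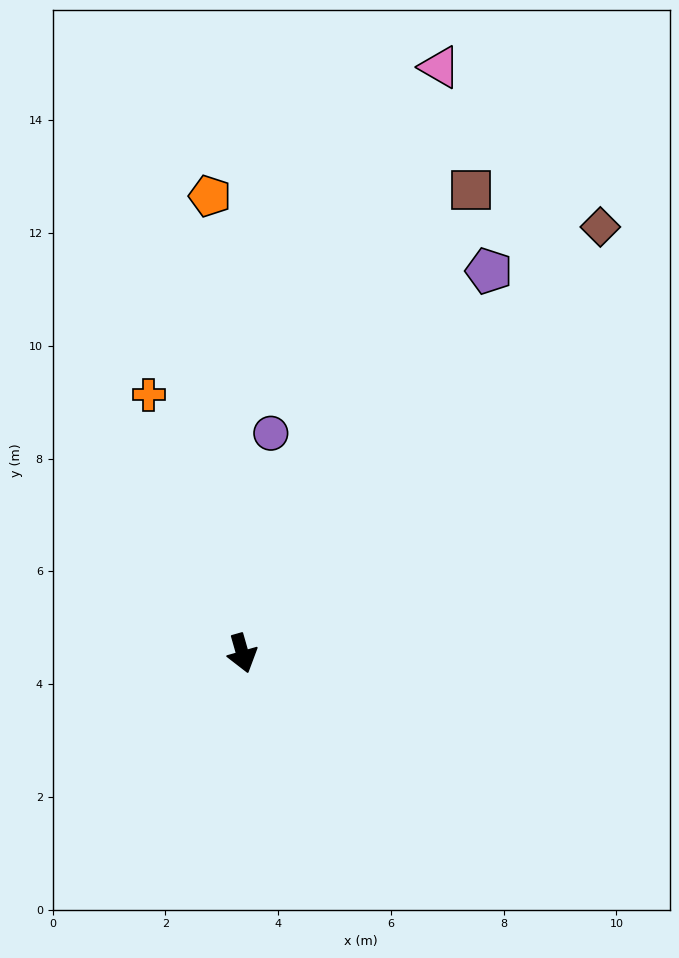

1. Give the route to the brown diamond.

turn left 124°, forward 9.9 m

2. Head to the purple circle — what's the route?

turn left 157°, forward 3.9 m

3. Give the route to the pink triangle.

turn left 146°, forward 11.0 m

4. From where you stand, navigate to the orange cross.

turn right 176°, forward 4.9 m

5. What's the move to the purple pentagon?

turn left 131°, forward 8.1 m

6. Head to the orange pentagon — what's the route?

turn left 168°, forward 8.1 m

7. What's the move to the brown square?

turn left 138°, forward 9.2 m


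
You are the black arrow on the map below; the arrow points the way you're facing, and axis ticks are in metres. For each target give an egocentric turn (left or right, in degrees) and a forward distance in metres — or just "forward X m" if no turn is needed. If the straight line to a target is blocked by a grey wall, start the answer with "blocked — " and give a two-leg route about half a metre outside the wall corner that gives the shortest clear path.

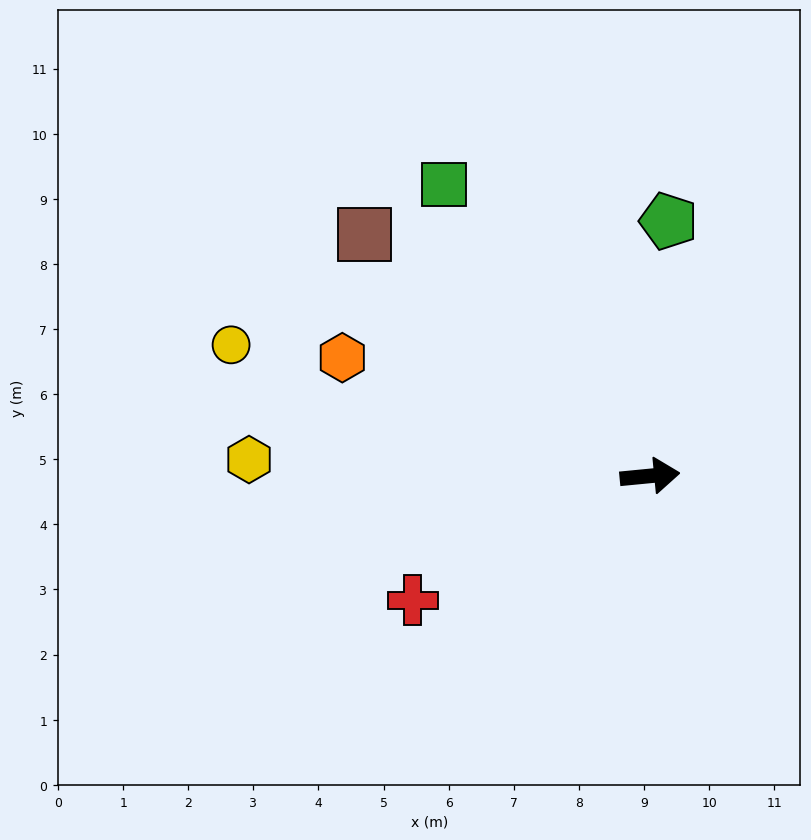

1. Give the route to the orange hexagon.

turn left 153°, forward 5.1 m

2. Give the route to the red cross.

turn right 158°, forward 4.1 m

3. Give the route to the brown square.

turn left 134°, forward 5.7 m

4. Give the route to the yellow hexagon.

turn left 172°, forward 6.2 m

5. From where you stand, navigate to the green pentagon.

turn left 80°, forward 3.9 m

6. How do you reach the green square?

turn left 120°, forward 5.5 m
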